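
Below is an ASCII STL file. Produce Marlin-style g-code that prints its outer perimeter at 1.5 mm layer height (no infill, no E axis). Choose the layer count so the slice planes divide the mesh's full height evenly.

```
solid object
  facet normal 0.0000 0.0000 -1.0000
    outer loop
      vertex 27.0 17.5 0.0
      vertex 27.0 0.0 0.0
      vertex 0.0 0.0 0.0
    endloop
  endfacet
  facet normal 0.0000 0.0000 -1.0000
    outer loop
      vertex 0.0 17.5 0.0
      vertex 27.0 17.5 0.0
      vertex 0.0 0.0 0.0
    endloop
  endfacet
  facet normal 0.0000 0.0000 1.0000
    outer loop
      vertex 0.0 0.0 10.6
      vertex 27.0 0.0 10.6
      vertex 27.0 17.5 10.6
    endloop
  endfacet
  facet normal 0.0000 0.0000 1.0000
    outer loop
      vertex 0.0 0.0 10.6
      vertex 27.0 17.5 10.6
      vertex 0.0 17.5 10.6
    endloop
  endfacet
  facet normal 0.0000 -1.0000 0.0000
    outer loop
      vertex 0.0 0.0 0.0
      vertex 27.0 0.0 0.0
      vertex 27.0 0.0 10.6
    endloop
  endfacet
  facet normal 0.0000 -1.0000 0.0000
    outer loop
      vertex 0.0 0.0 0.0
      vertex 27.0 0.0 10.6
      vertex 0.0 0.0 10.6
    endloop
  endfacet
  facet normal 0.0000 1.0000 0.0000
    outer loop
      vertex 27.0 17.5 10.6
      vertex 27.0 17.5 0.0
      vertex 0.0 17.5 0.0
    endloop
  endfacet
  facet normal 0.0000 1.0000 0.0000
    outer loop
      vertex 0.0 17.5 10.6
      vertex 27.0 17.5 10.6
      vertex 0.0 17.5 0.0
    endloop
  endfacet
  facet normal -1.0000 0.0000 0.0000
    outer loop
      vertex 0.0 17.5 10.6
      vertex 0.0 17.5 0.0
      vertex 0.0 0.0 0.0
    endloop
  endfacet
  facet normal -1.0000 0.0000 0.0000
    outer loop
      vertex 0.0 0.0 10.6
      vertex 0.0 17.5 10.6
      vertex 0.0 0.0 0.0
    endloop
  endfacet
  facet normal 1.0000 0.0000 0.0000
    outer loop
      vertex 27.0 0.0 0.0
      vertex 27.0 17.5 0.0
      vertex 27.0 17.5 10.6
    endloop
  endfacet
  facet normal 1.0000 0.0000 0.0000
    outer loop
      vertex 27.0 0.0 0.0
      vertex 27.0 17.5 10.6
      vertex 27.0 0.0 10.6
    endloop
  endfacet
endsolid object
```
; perimeter-only toolpath
G21 ; units = mm
G90 ; absolute positioning
G28 ; home
; layer 1
G0 Z1.5
G0 X0.0 Y0.0
G1 X27.0 Y0.0
G1 X27.0 Y17.5
G1 X0.0 Y17.5
G1 X0.0 Y0.0
; layer 2
G0 Z3.0
G0 X0.0 Y0.0
G1 X27.0 Y0.0
G1 X27.0 Y17.5
G1 X0.0 Y17.5
G1 X0.0 Y0.0
; layer 3
G0 Z4.5
G0 X0.0 Y0.0
G1 X27.0 Y0.0
G1 X27.0 Y17.5
G1 X0.0 Y17.5
G1 X0.0 Y0.0
; layer 4
G0 Z6.1
G0 X0.0 Y0.0
G1 X27.0 Y0.0
G1 X27.0 Y17.5
G1 X0.0 Y17.5
G1 X0.0 Y0.0
; layer 5
G0 Z7.6
G0 X0.0 Y0.0
G1 X27.0 Y0.0
G1 X27.0 Y17.5
G1 X0.0 Y17.5
G1 X0.0 Y0.0
; layer 6
G0 Z9.1
G0 X0.0 Y0.0
G1 X27.0 Y0.0
G1 X27.0 Y17.5
G1 X0.0 Y17.5
G1 X0.0 Y0.0
; layer 7
G0 Z10.6
G0 X0.0 Y0.0
G1 X27.0 Y0.0
G1 X27.0 Y17.5
G1 X0.0 Y17.5
G1 X0.0 Y0.0
M2 ; end

The solid is a rectangular box, roughly 27 × 17.5 mm footprint and 10.6 mm tall. Slicing at Δz = 1.5 mm — 7 equal slices spanning the solid's height, so layer i sits at z = i·h/7 — gives 7 non-empty perimeters. Each is a 4-segment closed polygon; G0 lifts to the layer z and rapids to the start vertex, then G1 traces the edges.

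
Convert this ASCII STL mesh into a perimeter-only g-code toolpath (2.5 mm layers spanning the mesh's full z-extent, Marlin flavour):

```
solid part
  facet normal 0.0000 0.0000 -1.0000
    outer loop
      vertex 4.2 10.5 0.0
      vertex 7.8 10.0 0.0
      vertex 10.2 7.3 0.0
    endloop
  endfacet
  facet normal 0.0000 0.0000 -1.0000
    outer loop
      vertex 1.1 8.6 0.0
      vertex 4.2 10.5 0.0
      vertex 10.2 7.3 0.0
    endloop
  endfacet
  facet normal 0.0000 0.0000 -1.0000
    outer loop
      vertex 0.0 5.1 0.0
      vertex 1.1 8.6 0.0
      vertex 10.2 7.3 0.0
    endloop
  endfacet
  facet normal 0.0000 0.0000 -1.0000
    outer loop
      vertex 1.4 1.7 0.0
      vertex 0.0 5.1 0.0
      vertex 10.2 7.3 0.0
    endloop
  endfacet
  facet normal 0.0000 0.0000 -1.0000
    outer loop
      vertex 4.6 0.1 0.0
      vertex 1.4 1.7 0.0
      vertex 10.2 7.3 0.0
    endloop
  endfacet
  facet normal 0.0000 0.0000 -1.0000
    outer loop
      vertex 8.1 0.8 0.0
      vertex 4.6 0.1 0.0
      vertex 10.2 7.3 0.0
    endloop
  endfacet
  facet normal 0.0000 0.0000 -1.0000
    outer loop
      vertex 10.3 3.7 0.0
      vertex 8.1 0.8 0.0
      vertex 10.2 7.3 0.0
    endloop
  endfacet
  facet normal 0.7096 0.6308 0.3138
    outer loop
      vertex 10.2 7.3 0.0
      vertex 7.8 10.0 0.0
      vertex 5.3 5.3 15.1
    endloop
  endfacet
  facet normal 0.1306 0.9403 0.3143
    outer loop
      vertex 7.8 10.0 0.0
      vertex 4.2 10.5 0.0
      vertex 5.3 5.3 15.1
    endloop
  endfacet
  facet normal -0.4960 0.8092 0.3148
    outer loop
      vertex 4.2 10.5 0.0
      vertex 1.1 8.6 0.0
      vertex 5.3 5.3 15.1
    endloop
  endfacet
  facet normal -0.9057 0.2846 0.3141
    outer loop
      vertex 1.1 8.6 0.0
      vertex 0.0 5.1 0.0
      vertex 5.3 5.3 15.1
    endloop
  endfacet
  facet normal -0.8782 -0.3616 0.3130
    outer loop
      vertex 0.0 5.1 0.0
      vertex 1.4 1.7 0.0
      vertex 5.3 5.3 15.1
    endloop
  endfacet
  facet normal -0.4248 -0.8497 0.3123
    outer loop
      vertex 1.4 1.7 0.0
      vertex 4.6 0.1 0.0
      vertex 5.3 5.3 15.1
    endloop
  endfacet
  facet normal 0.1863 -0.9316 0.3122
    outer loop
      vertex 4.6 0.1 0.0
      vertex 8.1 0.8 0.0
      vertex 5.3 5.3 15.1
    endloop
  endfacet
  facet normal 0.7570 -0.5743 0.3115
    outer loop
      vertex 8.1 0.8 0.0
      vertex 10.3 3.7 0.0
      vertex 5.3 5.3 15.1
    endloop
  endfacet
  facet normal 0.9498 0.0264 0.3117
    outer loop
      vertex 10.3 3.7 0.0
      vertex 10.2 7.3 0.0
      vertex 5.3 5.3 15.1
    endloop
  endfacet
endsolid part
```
; perimeter-only toolpath
G21 ; units = mm
G90 ; absolute positioning
G28 ; home
; layer 1
G0 Z2.5
G0 X9.4 Y7.0
G1 X7.4 Y9.2
G1 X4.4 Y9.6
G1 X1.8 Y8.1
G1 X0.9 Y5.1
G1 X2.0 Y2.3
G1 X4.7 Y1.0
G1 X7.6 Y1.5
G1 X9.5 Y4.0
G1 X9.4 Y7.0
; layer 2
G0 Z5.0
G0 X8.6 Y6.6
G1 X7.0 Y8.4
G1 X4.6 Y8.8
G1 X2.5 Y7.5
G1 X1.8 Y5.2
G1 X2.7 Y2.9
G1 X4.8 Y1.8
G1 X7.2 Y2.3
G1 X8.6 Y4.2
G1 X8.6 Y6.6
; layer 3
G0 Z7.5
G0 X7.8 Y6.3
G1 X6.5 Y7.7
G1 X4.8 Y7.9
G1 X3.2 Y6.9
G1 X2.6 Y5.2
G1 X3.3 Y3.5
G1 X4.9 Y2.7
G1 X6.7 Y3.0
G1 X7.8 Y4.5
G1 X7.8 Y6.3
; layer 4
G0 Z10.1
G0 X6.9 Y6.0
G1 X6.1 Y6.9
G1 X4.9 Y7.0
G1 X3.9 Y6.4
G1 X3.5 Y5.2
G1 X4.0 Y4.1
G1 X5.1 Y3.6
G1 X6.2 Y3.8
G1 X7.0 Y4.8
G1 X6.9 Y6.0
; layer 5
G0 Z12.6
G0 X6.1 Y5.6
G1 X5.7 Y6.1
G1 X5.1 Y6.2
G1 X4.6 Y5.8
G1 X4.4 Y5.3
G1 X4.6 Y4.7
G1 X5.2 Y4.4
G1 X5.8 Y4.5
G1 X6.1 Y5.0
G1 X6.1 Y5.6
M2 ; end

The solid is a regular 9-sided pyramid, base circumscribed radius ≈ 5.3 mm, apex at z ≈ 15.1 mm. Slicing at Δz = 2.5 mm — 6 equal slices spanning the solid's height, so layer i sits at z = i·h/6 — gives 5 non-empty perimeters. Each is a 9-segment closed polygon; G0 lifts to the layer z and rapids to the start vertex, then G1 traces the edges. The cross-section shrinks linearly with z (the slice at the apex is degenerate and omitted).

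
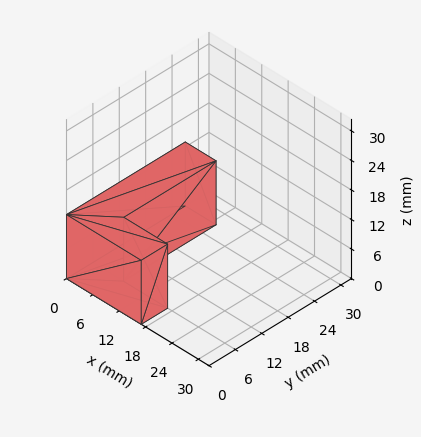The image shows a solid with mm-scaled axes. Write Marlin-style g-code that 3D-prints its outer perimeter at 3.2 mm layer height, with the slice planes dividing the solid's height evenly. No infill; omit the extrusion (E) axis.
Reading the render: the shape is an L-shaped prism: outer 17 × 27 mm, arm thicknesses ≈ 6 mm (horizontal) and 7 mm (vertical), extruded 13 mm in z (dimensions read to the nearest mm from the axis ticks). For the g-code, the solid's height is divided into equal slices at the stated Δz and each level perimeter traced with G1 moves after a G0 lift.

; perimeter-only toolpath
G21 ; units = mm
G90 ; absolute positioning
G28 ; home
; layer 1
G0 Z3.2
G0 X0.0 Y0.0
G1 X17.0 Y0.0
G1 X17.0 Y6.0
G1 X7.0 Y6.0
G1 X7.0 Y27.0
G1 X0.0 Y27.0
G1 X0.0 Y0.0
; layer 2
G0 Z6.5
G0 X0.0 Y0.0
G1 X17.0 Y0.0
G1 X17.0 Y6.0
G1 X7.0 Y6.0
G1 X7.0 Y27.0
G1 X0.0 Y27.0
G1 X0.0 Y0.0
; layer 3
G0 Z9.8
G0 X0.0 Y0.0
G1 X17.0 Y0.0
G1 X17.0 Y6.0
G1 X7.0 Y6.0
G1 X7.0 Y27.0
G1 X0.0 Y27.0
G1 X0.0 Y0.0
; layer 4
G0 Z13.0
G0 X0.0 Y0.0
G1 X17.0 Y0.0
G1 X17.0 Y6.0
G1 X7.0 Y6.0
G1 X7.0 Y27.0
G1 X0.0 Y27.0
G1 X0.0 Y0.0
M2 ; end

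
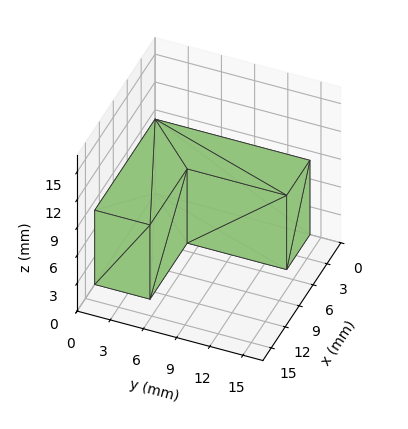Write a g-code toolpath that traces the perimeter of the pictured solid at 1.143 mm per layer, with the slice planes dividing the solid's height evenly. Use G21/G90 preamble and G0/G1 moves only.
Reading the render: the shape is an L-shaped prism: outer 13 × 14 mm, arm thicknesses ≈ 5 mm (horizontal) and 5 mm (vertical), extruded 8 mm in z (dimensions read to the nearest mm from the axis ticks). For the g-code, the solid's height is divided into equal slices at the stated Δz and each level perimeter traced with G1 moves after a G0 lift.

; perimeter-only toolpath
G21 ; units = mm
G90 ; absolute positioning
G28 ; home
; layer 1
G0 Z1.143
G0 X0.000 Y0.000
G1 X13.000 Y0.000
G1 X13.000 Y5.000
G1 X5.000 Y5.000
G1 X5.000 Y14.000
G1 X0.000 Y14.000
G1 X0.000 Y0.000
; layer 2
G0 Z2.286
G0 X0.000 Y0.000
G1 X13.000 Y0.000
G1 X13.000 Y5.000
G1 X5.000 Y5.000
G1 X5.000 Y14.000
G1 X0.000 Y14.000
G1 X0.000 Y0.000
; layer 3
G0 Z3.429
G0 X0.000 Y0.000
G1 X13.000 Y0.000
G1 X13.000 Y5.000
G1 X5.000 Y5.000
G1 X5.000 Y14.000
G1 X0.000 Y14.000
G1 X0.000 Y0.000
; layer 4
G0 Z4.571
G0 X0.000 Y0.000
G1 X13.000 Y0.000
G1 X13.000 Y5.000
G1 X5.000 Y5.000
G1 X5.000 Y14.000
G1 X0.000 Y14.000
G1 X0.000 Y0.000
; layer 5
G0 Z5.714
G0 X0.000 Y0.000
G1 X13.000 Y0.000
G1 X13.000 Y5.000
G1 X5.000 Y5.000
G1 X5.000 Y14.000
G1 X0.000 Y14.000
G1 X0.000 Y0.000
; layer 6
G0 Z6.857
G0 X0.000 Y0.000
G1 X13.000 Y0.000
G1 X13.000 Y5.000
G1 X5.000 Y5.000
G1 X5.000 Y14.000
G1 X0.000 Y14.000
G1 X0.000 Y0.000
; layer 7
G0 Z8.000
G0 X0.000 Y0.000
G1 X13.000 Y0.000
G1 X13.000 Y5.000
G1 X5.000 Y5.000
G1 X5.000 Y14.000
G1 X0.000 Y14.000
G1 X0.000 Y0.000
M2 ; end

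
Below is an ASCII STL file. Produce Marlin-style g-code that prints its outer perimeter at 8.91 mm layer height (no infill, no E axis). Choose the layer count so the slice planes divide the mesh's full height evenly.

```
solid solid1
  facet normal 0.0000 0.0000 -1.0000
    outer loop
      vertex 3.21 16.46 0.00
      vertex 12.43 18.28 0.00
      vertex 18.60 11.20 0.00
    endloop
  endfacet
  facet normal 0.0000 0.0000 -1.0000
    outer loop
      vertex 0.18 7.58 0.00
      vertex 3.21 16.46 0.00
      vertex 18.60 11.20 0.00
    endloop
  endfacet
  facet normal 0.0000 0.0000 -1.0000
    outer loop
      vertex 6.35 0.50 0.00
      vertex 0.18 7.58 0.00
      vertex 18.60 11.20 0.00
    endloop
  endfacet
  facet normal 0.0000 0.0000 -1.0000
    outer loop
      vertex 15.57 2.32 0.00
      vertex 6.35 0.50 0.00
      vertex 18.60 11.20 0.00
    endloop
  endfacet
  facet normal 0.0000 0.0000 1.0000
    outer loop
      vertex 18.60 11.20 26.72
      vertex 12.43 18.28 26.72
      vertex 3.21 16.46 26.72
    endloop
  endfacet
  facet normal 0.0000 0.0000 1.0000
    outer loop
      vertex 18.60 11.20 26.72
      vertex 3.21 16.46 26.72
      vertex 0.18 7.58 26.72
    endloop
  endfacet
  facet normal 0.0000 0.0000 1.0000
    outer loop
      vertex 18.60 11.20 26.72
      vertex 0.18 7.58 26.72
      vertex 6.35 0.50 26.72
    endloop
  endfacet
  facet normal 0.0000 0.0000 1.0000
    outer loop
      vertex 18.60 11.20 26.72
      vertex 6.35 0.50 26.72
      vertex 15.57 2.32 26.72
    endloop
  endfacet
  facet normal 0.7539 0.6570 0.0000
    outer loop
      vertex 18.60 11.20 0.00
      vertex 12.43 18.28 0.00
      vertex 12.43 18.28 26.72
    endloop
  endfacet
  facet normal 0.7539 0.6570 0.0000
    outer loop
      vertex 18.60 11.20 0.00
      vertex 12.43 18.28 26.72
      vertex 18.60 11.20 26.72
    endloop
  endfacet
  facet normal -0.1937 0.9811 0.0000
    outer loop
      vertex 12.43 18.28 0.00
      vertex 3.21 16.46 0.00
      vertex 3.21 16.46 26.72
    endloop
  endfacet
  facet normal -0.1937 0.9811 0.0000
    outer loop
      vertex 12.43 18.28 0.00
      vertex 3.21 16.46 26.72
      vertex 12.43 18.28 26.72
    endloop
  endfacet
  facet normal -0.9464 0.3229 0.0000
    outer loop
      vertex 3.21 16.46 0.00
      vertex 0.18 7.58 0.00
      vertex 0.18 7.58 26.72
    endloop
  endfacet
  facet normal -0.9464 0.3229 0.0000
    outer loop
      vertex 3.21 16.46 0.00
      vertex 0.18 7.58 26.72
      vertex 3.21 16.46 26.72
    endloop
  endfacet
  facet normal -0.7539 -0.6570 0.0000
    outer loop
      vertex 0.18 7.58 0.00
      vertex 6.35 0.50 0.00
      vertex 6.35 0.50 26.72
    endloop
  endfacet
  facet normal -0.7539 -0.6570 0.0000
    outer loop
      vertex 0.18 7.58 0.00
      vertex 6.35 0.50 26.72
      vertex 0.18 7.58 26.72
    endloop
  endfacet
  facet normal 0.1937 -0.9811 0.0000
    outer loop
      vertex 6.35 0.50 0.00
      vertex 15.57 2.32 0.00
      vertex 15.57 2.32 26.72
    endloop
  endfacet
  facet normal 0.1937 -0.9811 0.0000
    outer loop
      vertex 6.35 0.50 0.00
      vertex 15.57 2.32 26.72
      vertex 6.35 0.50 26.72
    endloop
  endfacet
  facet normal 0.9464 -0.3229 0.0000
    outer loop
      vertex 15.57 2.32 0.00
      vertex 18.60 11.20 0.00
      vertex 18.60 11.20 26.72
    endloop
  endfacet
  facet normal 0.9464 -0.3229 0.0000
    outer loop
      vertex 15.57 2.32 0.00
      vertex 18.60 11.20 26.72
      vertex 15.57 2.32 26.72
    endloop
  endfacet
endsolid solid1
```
; perimeter-only toolpath
G21 ; units = mm
G90 ; absolute positioning
G28 ; home
; layer 1
G0 Z8.91
G0 X18.60 Y11.20
G1 X12.43 Y18.28
G1 X3.21 Y16.46
G1 X0.18 Y7.58
G1 X6.35 Y0.50
G1 X15.57 Y2.32
G1 X18.60 Y11.20
; layer 2
G0 Z17.81
G0 X18.60 Y11.20
G1 X12.43 Y18.28
G1 X3.21 Y16.46
G1 X0.18 Y7.58
G1 X6.35 Y0.50
G1 X15.57 Y2.32
G1 X18.60 Y11.20
; layer 3
G0 Z26.72
G0 X18.60 Y11.20
G1 X12.43 Y18.28
G1 X3.21 Y16.46
G1 X0.18 Y7.58
G1 X6.35 Y0.50
G1 X15.57 Y2.32
G1 X18.60 Y11.20
M2 ; end

The solid is a regular 6-sided prism (a cylinder approximated with 6 flat sides), circumscribed radius ≈ 9.39 mm, height ≈ 26.7 mm. Slicing at Δz = 8.91 mm — 3 equal slices spanning the solid's height, so layer i sits at z = i·h/3 — gives 3 non-empty perimeters. Each is a 6-segment closed polygon; G0 lifts to the layer z and rapids to the start vertex, then G1 traces the edges.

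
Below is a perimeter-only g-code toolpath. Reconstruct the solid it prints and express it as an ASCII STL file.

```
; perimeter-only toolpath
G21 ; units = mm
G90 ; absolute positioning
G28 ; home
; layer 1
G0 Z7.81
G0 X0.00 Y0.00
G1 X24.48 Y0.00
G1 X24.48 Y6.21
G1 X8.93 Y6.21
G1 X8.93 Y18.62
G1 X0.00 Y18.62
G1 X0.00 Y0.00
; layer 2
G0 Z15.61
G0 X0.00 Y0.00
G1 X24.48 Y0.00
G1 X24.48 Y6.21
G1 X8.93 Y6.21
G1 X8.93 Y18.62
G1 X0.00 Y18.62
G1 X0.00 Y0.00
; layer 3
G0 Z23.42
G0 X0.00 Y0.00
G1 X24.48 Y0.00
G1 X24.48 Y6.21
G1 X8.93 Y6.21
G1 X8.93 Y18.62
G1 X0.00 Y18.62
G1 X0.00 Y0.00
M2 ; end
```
solid part
  facet normal 0.0000 0.0000 -1.0000
    outer loop
      vertex 24.48 6.21 0.00
      vertex 24.48 0.00 0.00
      vertex 0.00 0.00 0.00
    endloop
  endfacet
  facet normal 0.0000 0.0000 -1.0000
    outer loop
      vertex 8.93 6.21 0.00
      vertex 24.48 6.21 0.00
      vertex 0.00 0.00 0.00
    endloop
  endfacet
  facet normal 0.0000 0.0000 -1.0000
    outer loop
      vertex 8.93 18.62 0.00
      vertex 8.93 6.21 0.00
      vertex 0.00 0.00 0.00
    endloop
  endfacet
  facet normal 0.0000 0.0000 -1.0000
    outer loop
      vertex 0.00 18.62 0.00
      vertex 8.93 18.62 0.00
      vertex 0.00 0.00 0.00
    endloop
  endfacet
  facet normal 0.0000 0.0000 1.0000
    outer loop
      vertex 0.00 0.00 23.42
      vertex 24.48 0.00 23.42
      vertex 24.48 6.21 23.42
    endloop
  endfacet
  facet normal 0.0000 0.0000 1.0000
    outer loop
      vertex 0.00 0.00 23.42
      vertex 24.48 6.21 23.42
      vertex 8.93 6.21 23.42
    endloop
  endfacet
  facet normal 0.0000 0.0000 1.0000
    outer loop
      vertex 0.00 0.00 23.42
      vertex 8.93 6.21 23.42
      vertex 8.93 18.62 23.42
    endloop
  endfacet
  facet normal 0.0000 0.0000 1.0000
    outer loop
      vertex 0.00 0.00 23.42
      vertex 8.93 18.62 23.42
      vertex 0.00 18.62 23.42
    endloop
  endfacet
  facet normal 0.0000 -1.0000 0.0000
    outer loop
      vertex 0.00 0.00 0.00
      vertex 24.48 0.00 0.00
      vertex 24.48 0.00 23.42
    endloop
  endfacet
  facet normal 0.0000 -1.0000 0.0000
    outer loop
      vertex 0.00 0.00 0.00
      vertex 24.48 0.00 23.42
      vertex 0.00 0.00 23.42
    endloop
  endfacet
  facet normal 1.0000 0.0000 0.0000
    outer loop
      vertex 24.48 0.00 0.00
      vertex 24.48 6.21 0.00
      vertex 24.48 6.21 23.42
    endloop
  endfacet
  facet normal 1.0000 0.0000 0.0000
    outer loop
      vertex 24.48 0.00 0.00
      vertex 24.48 6.21 23.42
      vertex 24.48 0.00 23.42
    endloop
  endfacet
  facet normal 0.0000 1.0000 0.0000
    outer loop
      vertex 24.48 6.21 0.00
      vertex 8.93 6.21 0.00
      vertex 8.93 6.21 23.42
    endloop
  endfacet
  facet normal 0.0000 1.0000 0.0000
    outer loop
      vertex 24.48 6.21 0.00
      vertex 8.93 6.21 23.42
      vertex 24.48 6.21 23.42
    endloop
  endfacet
  facet normal 1.0000 0.0000 0.0000
    outer loop
      vertex 8.93 6.21 0.00
      vertex 8.93 18.62 0.00
      vertex 8.93 18.62 23.42
    endloop
  endfacet
  facet normal 1.0000 0.0000 0.0000
    outer loop
      vertex 8.93 6.21 0.00
      vertex 8.93 18.62 23.42
      vertex 8.93 6.21 23.42
    endloop
  endfacet
  facet normal 0.0000 1.0000 0.0000
    outer loop
      vertex 8.93 18.62 0.00
      vertex 0.00 18.62 0.00
      vertex 0.00 18.62 23.42
    endloop
  endfacet
  facet normal 0.0000 1.0000 0.0000
    outer loop
      vertex 8.93 18.62 0.00
      vertex 0.00 18.62 23.42
      vertex 8.93 18.62 23.42
    endloop
  endfacet
  facet normal -1.0000 0.0000 0.0000
    outer loop
      vertex 0.00 18.62 0.00
      vertex 0.00 0.00 0.00
      vertex 0.00 0.00 23.42
    endloop
  endfacet
  facet normal -1.0000 0.0000 0.0000
    outer loop
      vertex 0.00 18.62 0.00
      vertex 0.00 0.00 23.42
      vertex 0.00 18.62 23.42
    endloop
  endfacet
endsolid part

The G0 Z moves step by Δz≈7.81 mm. Every layer's G1 loop is the same polygon, so the solid is a straight extrusion of it from z=0 to z≈23.4. Closing with flat bottom and top caps and triangulating gives 20 facets — an L-shaped prism: outer 24.5 × 18.6 mm, arm thicknesses ≈ 6.21 mm (horizontal) and 8.93 mm (vertical), extruded 23.4 mm in z.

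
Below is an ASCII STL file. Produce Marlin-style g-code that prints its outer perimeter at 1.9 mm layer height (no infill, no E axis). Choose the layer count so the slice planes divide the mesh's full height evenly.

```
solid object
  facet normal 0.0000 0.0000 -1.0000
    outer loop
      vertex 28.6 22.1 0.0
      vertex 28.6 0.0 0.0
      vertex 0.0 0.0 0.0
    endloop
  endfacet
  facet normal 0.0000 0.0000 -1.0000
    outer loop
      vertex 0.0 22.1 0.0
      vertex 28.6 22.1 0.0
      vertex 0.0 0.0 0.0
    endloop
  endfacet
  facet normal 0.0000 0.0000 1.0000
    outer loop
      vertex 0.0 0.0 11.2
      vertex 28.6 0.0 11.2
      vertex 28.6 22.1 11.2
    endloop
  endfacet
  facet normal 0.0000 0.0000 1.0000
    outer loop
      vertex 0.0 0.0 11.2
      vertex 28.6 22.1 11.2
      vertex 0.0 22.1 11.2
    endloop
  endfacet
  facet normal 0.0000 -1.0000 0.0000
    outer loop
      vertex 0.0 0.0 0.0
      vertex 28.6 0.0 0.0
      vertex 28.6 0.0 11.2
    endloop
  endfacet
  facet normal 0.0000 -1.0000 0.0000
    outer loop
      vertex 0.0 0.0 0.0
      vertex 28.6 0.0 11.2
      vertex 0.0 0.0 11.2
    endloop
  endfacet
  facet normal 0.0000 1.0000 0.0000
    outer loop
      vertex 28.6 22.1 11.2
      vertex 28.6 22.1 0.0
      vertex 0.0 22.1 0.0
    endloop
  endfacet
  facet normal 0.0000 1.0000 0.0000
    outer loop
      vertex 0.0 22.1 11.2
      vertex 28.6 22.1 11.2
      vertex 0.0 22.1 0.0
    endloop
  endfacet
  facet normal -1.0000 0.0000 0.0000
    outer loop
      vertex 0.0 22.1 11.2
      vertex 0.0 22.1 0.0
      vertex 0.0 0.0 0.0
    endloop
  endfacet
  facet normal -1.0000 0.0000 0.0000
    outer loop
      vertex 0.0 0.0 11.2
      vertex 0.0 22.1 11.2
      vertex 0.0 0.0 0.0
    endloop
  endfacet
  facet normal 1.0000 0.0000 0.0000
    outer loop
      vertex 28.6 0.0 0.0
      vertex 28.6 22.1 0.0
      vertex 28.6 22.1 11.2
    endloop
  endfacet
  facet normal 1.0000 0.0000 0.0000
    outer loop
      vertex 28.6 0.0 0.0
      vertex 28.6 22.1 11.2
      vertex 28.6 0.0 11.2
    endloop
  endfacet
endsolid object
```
; perimeter-only toolpath
G21 ; units = mm
G90 ; absolute positioning
G28 ; home
; layer 1
G0 Z1.9
G0 X0.0 Y0.0
G1 X28.6 Y0.0
G1 X28.6 Y22.1
G1 X0.0 Y22.1
G1 X0.0 Y0.0
; layer 2
G0 Z3.7
G0 X0.0 Y0.0
G1 X28.6 Y0.0
G1 X28.6 Y22.1
G1 X0.0 Y22.1
G1 X0.0 Y0.0
; layer 3
G0 Z5.6
G0 X0.0 Y0.0
G1 X28.6 Y0.0
G1 X28.6 Y22.1
G1 X0.0 Y22.1
G1 X0.0 Y0.0
; layer 4
G0 Z7.5
G0 X0.0 Y0.0
G1 X28.6 Y0.0
G1 X28.6 Y22.1
G1 X0.0 Y22.1
G1 X0.0 Y0.0
; layer 5
G0 Z9.3
G0 X0.0 Y0.0
G1 X28.6 Y0.0
G1 X28.6 Y22.1
G1 X0.0 Y22.1
G1 X0.0 Y0.0
; layer 6
G0 Z11.2
G0 X0.0 Y0.0
G1 X28.6 Y0.0
G1 X28.6 Y22.1
G1 X0.0 Y22.1
G1 X0.0 Y0.0
M2 ; end

The solid is a rectangular box, roughly 28.6 × 22.1 mm footprint and 11.2 mm tall. Slicing at Δz = 1.9 mm — 6 equal slices spanning the solid's height, so layer i sits at z = i·h/6 — gives 6 non-empty perimeters. Each is a 4-segment closed polygon; G0 lifts to the layer z and rapids to the start vertex, then G1 traces the edges.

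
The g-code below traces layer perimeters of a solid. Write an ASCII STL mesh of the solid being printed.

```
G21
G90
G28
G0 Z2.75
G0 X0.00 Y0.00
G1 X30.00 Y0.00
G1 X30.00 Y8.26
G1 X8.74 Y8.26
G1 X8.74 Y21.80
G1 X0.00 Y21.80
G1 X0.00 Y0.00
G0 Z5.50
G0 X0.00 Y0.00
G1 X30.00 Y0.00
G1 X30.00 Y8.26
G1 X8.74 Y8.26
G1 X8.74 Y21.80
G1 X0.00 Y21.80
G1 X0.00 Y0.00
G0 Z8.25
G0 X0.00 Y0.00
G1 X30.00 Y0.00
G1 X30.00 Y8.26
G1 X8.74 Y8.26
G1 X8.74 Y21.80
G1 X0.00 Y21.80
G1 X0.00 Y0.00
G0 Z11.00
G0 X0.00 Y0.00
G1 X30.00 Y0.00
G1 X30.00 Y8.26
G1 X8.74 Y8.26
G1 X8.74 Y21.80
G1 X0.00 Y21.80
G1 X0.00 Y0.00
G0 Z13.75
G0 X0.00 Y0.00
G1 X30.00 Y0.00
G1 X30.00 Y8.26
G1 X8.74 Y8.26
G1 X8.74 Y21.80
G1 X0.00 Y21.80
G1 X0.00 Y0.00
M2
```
solid part
  facet normal 0.0000 0.0000 -1.0000
    outer loop
      vertex 30.00 8.26 0.00
      vertex 30.00 0.00 0.00
      vertex 0.00 0.00 0.00
    endloop
  endfacet
  facet normal 0.0000 0.0000 -1.0000
    outer loop
      vertex 8.74 8.26 0.00
      vertex 30.00 8.26 0.00
      vertex 0.00 0.00 0.00
    endloop
  endfacet
  facet normal 0.0000 0.0000 -1.0000
    outer loop
      vertex 8.74 21.80 0.00
      vertex 8.74 8.26 0.00
      vertex 0.00 0.00 0.00
    endloop
  endfacet
  facet normal 0.0000 0.0000 -1.0000
    outer loop
      vertex 0.00 21.80 0.00
      vertex 8.74 21.80 0.00
      vertex 0.00 0.00 0.00
    endloop
  endfacet
  facet normal 0.0000 0.0000 1.0000
    outer loop
      vertex 0.00 0.00 13.75
      vertex 30.00 0.00 13.75
      vertex 30.00 8.26 13.75
    endloop
  endfacet
  facet normal 0.0000 0.0000 1.0000
    outer loop
      vertex 0.00 0.00 13.75
      vertex 30.00 8.26 13.75
      vertex 8.74 8.26 13.75
    endloop
  endfacet
  facet normal 0.0000 0.0000 1.0000
    outer loop
      vertex 0.00 0.00 13.75
      vertex 8.74 8.26 13.75
      vertex 8.74 21.80 13.75
    endloop
  endfacet
  facet normal 0.0000 0.0000 1.0000
    outer loop
      vertex 0.00 0.00 13.75
      vertex 8.74 21.80 13.75
      vertex 0.00 21.80 13.75
    endloop
  endfacet
  facet normal 0.0000 -1.0000 0.0000
    outer loop
      vertex 0.00 0.00 0.00
      vertex 30.00 0.00 0.00
      vertex 30.00 0.00 13.75
    endloop
  endfacet
  facet normal 0.0000 -1.0000 0.0000
    outer loop
      vertex 0.00 0.00 0.00
      vertex 30.00 0.00 13.75
      vertex 0.00 0.00 13.75
    endloop
  endfacet
  facet normal 1.0000 0.0000 0.0000
    outer loop
      vertex 30.00 0.00 0.00
      vertex 30.00 8.26 0.00
      vertex 30.00 8.26 13.75
    endloop
  endfacet
  facet normal 1.0000 0.0000 0.0000
    outer loop
      vertex 30.00 0.00 0.00
      vertex 30.00 8.26 13.75
      vertex 30.00 0.00 13.75
    endloop
  endfacet
  facet normal 0.0000 1.0000 0.0000
    outer loop
      vertex 30.00 8.26 0.00
      vertex 8.74 8.26 0.00
      vertex 8.74 8.26 13.75
    endloop
  endfacet
  facet normal 0.0000 1.0000 0.0000
    outer loop
      vertex 30.00 8.26 0.00
      vertex 8.74 8.26 13.75
      vertex 30.00 8.26 13.75
    endloop
  endfacet
  facet normal 1.0000 0.0000 0.0000
    outer loop
      vertex 8.74 8.26 0.00
      vertex 8.74 21.80 0.00
      vertex 8.74 21.80 13.75
    endloop
  endfacet
  facet normal 1.0000 0.0000 0.0000
    outer loop
      vertex 8.74 8.26 0.00
      vertex 8.74 21.80 13.75
      vertex 8.74 8.26 13.75
    endloop
  endfacet
  facet normal 0.0000 1.0000 0.0000
    outer loop
      vertex 8.74 21.80 0.00
      vertex 0.00 21.80 0.00
      vertex 0.00 21.80 13.75
    endloop
  endfacet
  facet normal 0.0000 1.0000 0.0000
    outer loop
      vertex 8.74 21.80 0.00
      vertex 0.00 21.80 13.75
      vertex 8.74 21.80 13.75
    endloop
  endfacet
  facet normal -1.0000 0.0000 0.0000
    outer loop
      vertex 0.00 21.80 0.00
      vertex 0.00 0.00 0.00
      vertex 0.00 0.00 13.75
    endloop
  endfacet
  facet normal -1.0000 0.0000 0.0000
    outer loop
      vertex 0.00 21.80 0.00
      vertex 0.00 0.00 13.75
      vertex 0.00 21.80 13.75
    endloop
  endfacet
endsolid part

The G0 Z moves step by Δz≈2.75 mm. Every layer's G1 loop is the same polygon, so the solid is a straight extrusion of it from z=0 to z≈13.8. Closing with flat bottom and top caps and triangulating gives 20 facets — an L-shaped prism: outer 30 × 21.8 mm, arm thicknesses ≈ 8.26 mm (horizontal) and 8.74 mm (vertical), extruded 13.8 mm in z.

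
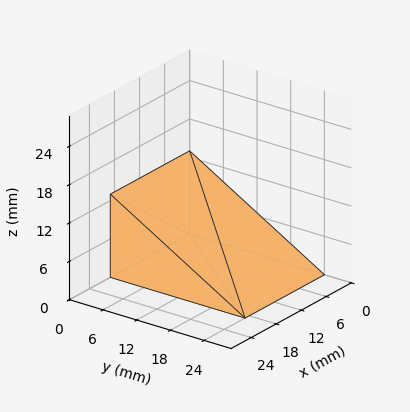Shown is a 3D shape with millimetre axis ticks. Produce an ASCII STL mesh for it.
Reading the render: the shape is a wedge (ramp): 19 × 24 mm base, rising to 13 mm along the y=0 edge and sloping linearly to z=0 at y=24 (dimensions read to the nearest mm from the axis ticks). For the STL, each face is triangulated and given an outward normal.

solid part
  facet normal 0.0000 0.0000 -1.0000
    outer loop
      vertex 19.00 24.00 0.00
      vertex 19.00 0.00 0.00
      vertex 0.00 0.00 0.00
    endloop
  endfacet
  facet normal 0.0000 0.0000 -1.0000
    outer loop
      vertex 0.00 24.00 0.00
      vertex 19.00 24.00 0.00
      vertex 0.00 0.00 0.00
    endloop
  endfacet
  facet normal 0.0000 -1.0000 0.0000
    outer loop
      vertex 0.00 0.00 0.00
      vertex 19.00 0.00 0.00
      vertex 19.00 0.00 13.00
    endloop
  endfacet
  facet normal 0.0000 -1.0000 0.0000
    outer loop
      vertex 0.00 0.00 0.00
      vertex 19.00 0.00 13.00
      vertex 0.00 0.00 13.00
    endloop
  endfacet
  facet normal 0.0000 0.4763 0.8793
    outer loop
      vertex 0.00 0.00 13.00
      vertex 19.00 0.00 13.00
      vertex 19.00 24.00 0.00
    endloop
  endfacet
  facet normal 0.0000 0.4763 0.8793
    outer loop
      vertex 0.00 0.00 13.00
      vertex 19.00 24.00 0.00
      vertex 0.00 24.00 0.00
    endloop
  endfacet
  facet normal -1.0000 0.0000 0.0000
    outer loop
      vertex 0.00 0.00 13.00
      vertex 0.00 24.00 0.00
      vertex 0.00 0.00 0.00
    endloop
  endfacet
  facet normal 1.0000 0.0000 0.0000
    outer loop
      vertex 19.00 0.00 0.00
      vertex 19.00 24.00 0.00
      vertex 19.00 0.00 13.00
    endloop
  endfacet
endsolid part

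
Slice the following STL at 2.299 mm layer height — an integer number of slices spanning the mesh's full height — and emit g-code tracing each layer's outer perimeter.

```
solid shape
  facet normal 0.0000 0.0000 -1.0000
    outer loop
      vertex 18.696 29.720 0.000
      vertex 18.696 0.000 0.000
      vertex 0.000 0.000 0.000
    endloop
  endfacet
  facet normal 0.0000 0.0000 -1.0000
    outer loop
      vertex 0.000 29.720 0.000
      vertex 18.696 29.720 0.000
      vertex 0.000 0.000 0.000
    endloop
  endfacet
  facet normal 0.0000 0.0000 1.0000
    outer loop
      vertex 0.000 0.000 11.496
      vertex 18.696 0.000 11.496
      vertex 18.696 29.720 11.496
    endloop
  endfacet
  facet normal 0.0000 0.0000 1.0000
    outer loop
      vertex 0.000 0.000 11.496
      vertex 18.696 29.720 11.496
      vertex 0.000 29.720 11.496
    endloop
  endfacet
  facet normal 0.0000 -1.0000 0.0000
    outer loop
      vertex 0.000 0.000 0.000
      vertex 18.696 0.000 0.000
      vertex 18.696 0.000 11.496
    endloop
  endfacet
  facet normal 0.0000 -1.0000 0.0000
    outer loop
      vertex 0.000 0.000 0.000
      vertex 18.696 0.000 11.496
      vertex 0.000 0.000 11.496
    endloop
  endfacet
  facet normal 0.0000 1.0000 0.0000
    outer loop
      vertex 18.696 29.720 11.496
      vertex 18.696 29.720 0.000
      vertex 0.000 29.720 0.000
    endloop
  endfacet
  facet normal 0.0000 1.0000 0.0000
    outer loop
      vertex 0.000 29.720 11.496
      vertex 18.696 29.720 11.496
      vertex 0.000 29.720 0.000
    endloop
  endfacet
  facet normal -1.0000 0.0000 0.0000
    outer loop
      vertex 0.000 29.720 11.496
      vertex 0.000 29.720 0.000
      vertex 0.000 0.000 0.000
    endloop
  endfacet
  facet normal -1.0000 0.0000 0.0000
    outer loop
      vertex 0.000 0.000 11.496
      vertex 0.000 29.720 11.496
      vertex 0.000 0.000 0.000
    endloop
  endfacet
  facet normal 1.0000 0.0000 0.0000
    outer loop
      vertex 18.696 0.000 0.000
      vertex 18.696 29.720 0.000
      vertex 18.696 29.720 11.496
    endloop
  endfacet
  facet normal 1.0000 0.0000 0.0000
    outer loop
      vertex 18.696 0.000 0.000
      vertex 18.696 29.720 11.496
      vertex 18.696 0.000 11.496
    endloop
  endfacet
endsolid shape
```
; perimeter-only toolpath
G21 ; units = mm
G90 ; absolute positioning
G28 ; home
; layer 1
G0 Z2.299
G0 X0.000 Y0.000
G1 X18.696 Y0.000
G1 X18.696 Y29.720
G1 X0.000 Y29.720
G1 X0.000 Y0.000
; layer 2
G0 Z4.598
G0 X0.000 Y0.000
G1 X18.696 Y0.000
G1 X18.696 Y29.720
G1 X0.000 Y29.720
G1 X0.000 Y0.000
; layer 3
G0 Z6.898
G0 X0.000 Y0.000
G1 X18.696 Y0.000
G1 X18.696 Y29.720
G1 X0.000 Y29.720
G1 X0.000 Y0.000
; layer 4
G0 Z9.197
G0 X0.000 Y0.000
G1 X18.696 Y0.000
G1 X18.696 Y29.720
G1 X0.000 Y29.720
G1 X0.000 Y0.000
; layer 5
G0 Z11.496
G0 X0.000 Y0.000
G1 X18.696 Y0.000
G1 X18.696 Y29.720
G1 X0.000 Y29.720
G1 X0.000 Y0.000
M2 ; end

The solid is a rectangular box, roughly 18.7 × 29.7 mm footprint and 11.5 mm tall. Slicing at Δz = 2.299 mm — 5 equal slices spanning the solid's height, so layer i sits at z = i·h/5 — gives 5 non-empty perimeters. Each is a 4-segment closed polygon; G0 lifts to the layer z and rapids to the start vertex, then G1 traces the edges.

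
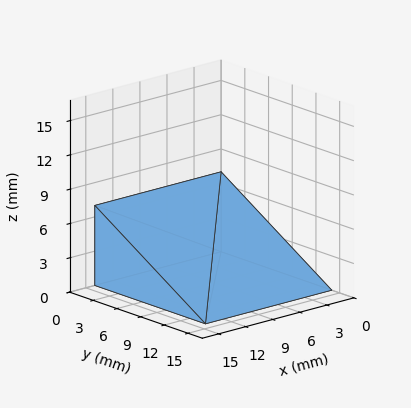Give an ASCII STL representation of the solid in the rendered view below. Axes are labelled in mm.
Reading the render: the shape is a wedge (ramp): 14 × 14 mm base, rising to 7 mm along the y=0 edge and sloping linearly to z=0 at y=14 (dimensions read to the nearest mm from the axis ticks). For the STL, each face is triangulated and given an outward normal.

solid part
  facet normal 0.0000 0.0000 -1.0000
    outer loop
      vertex 14.0 14.0 0.0
      vertex 14.0 0.0 0.0
      vertex 0.0 0.0 0.0
    endloop
  endfacet
  facet normal 0.0000 0.0000 -1.0000
    outer loop
      vertex 0.0 14.0 0.0
      vertex 14.0 14.0 0.0
      vertex 0.0 0.0 0.0
    endloop
  endfacet
  facet normal 0.0000 -1.0000 0.0000
    outer loop
      vertex 0.0 0.0 0.0
      vertex 14.0 0.0 0.0
      vertex 14.0 0.0 7.0
    endloop
  endfacet
  facet normal 0.0000 -1.0000 0.0000
    outer loop
      vertex 0.0 0.0 0.0
      vertex 14.0 0.0 7.0
      vertex 0.0 0.0 7.0
    endloop
  endfacet
  facet normal 0.0000 0.4472 0.8944
    outer loop
      vertex 0.0 0.0 7.0
      vertex 14.0 0.0 7.0
      vertex 14.0 14.0 0.0
    endloop
  endfacet
  facet normal 0.0000 0.4472 0.8944
    outer loop
      vertex 0.0 0.0 7.0
      vertex 14.0 14.0 0.0
      vertex 0.0 14.0 0.0
    endloop
  endfacet
  facet normal -1.0000 0.0000 0.0000
    outer loop
      vertex 0.0 0.0 7.0
      vertex 0.0 14.0 0.0
      vertex 0.0 0.0 0.0
    endloop
  endfacet
  facet normal 1.0000 0.0000 0.0000
    outer loop
      vertex 14.0 0.0 0.0
      vertex 14.0 14.0 0.0
      vertex 14.0 0.0 7.0
    endloop
  endfacet
endsolid part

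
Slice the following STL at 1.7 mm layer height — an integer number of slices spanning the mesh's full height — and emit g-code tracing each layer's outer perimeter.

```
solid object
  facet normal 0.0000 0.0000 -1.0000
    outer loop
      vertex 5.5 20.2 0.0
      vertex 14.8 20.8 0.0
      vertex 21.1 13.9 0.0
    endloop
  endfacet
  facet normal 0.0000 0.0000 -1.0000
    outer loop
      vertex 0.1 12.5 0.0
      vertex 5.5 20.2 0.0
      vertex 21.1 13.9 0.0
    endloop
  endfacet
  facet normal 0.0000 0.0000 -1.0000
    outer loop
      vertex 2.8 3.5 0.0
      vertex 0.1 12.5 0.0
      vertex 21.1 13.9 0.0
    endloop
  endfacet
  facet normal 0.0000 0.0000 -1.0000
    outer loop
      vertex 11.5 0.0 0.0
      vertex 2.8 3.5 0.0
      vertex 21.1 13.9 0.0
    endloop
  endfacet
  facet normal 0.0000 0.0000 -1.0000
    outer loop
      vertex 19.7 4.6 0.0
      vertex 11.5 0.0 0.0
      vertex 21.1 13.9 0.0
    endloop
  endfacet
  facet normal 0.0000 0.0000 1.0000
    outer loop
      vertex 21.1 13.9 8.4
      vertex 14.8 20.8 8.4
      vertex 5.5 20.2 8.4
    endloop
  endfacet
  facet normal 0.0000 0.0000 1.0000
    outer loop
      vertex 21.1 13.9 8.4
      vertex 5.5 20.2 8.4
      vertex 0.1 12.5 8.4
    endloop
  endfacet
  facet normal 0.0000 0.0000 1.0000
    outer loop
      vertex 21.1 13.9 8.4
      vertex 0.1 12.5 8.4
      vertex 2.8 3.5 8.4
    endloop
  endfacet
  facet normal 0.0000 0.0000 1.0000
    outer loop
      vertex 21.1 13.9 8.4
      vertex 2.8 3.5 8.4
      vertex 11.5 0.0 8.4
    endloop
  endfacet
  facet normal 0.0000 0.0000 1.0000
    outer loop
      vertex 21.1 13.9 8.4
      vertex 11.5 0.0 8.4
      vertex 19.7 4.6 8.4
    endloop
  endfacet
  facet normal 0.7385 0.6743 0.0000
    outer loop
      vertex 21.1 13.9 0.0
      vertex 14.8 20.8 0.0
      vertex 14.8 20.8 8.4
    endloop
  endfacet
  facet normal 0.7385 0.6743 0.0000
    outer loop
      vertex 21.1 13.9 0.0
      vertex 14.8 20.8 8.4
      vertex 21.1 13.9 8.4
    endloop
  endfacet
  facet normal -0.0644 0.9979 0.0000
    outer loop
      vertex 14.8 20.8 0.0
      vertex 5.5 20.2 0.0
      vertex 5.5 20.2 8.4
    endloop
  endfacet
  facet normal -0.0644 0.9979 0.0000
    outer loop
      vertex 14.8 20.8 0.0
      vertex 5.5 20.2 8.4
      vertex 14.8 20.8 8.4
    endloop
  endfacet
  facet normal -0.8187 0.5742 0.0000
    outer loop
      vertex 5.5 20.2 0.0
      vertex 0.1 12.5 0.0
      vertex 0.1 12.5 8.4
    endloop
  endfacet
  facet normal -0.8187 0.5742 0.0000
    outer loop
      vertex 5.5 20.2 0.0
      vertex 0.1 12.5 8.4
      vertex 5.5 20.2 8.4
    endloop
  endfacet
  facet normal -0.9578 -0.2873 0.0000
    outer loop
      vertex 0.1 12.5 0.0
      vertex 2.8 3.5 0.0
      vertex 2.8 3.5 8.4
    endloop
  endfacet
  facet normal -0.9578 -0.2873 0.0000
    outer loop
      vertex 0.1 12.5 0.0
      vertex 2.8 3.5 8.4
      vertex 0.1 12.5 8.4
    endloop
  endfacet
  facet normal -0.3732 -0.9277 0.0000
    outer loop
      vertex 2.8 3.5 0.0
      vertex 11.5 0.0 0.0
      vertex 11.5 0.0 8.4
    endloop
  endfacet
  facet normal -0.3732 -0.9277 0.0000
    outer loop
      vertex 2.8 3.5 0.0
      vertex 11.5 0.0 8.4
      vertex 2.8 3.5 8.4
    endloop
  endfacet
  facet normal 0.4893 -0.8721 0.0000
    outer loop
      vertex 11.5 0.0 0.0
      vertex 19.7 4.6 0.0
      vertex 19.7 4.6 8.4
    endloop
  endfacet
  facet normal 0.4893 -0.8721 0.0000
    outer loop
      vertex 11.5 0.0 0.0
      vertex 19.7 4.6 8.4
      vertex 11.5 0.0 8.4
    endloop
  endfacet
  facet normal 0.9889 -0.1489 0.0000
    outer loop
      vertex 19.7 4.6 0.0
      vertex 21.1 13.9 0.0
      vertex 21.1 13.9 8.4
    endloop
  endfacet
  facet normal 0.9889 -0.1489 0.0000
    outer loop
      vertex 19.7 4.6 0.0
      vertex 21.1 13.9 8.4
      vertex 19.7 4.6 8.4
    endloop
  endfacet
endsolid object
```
; perimeter-only toolpath
G21 ; units = mm
G90 ; absolute positioning
G28 ; home
; layer 1
G0 Z1.7
G0 X21.1 Y13.9
G1 X14.8 Y20.8
G1 X5.5 Y20.2
G1 X0.1 Y12.5
G1 X2.8 Y3.5
G1 X11.5 Y0.0
G1 X19.7 Y4.6
G1 X21.1 Y13.9
; layer 2
G0 Z3.4
G0 X21.1 Y13.9
G1 X14.8 Y20.8
G1 X5.5 Y20.2
G1 X0.1 Y12.5
G1 X2.8 Y3.5
G1 X11.5 Y0.0
G1 X19.7 Y4.6
G1 X21.1 Y13.9
; layer 3
G0 Z5.0
G0 X21.1 Y13.9
G1 X14.8 Y20.8
G1 X5.5 Y20.2
G1 X0.1 Y12.5
G1 X2.8 Y3.5
G1 X11.5 Y0.0
G1 X19.7 Y4.6
G1 X21.1 Y13.9
; layer 4
G0 Z6.7
G0 X21.1 Y13.9
G1 X14.8 Y20.8
G1 X5.5 Y20.2
G1 X0.1 Y12.5
G1 X2.8 Y3.5
G1 X11.5 Y0.0
G1 X19.7 Y4.6
G1 X21.1 Y13.9
; layer 5
G0 Z8.4
G0 X21.1 Y13.9
G1 X14.8 Y20.8
G1 X5.5 Y20.2
G1 X0.1 Y12.5
G1 X2.8 Y3.5
G1 X11.5 Y0.0
G1 X19.7 Y4.6
G1 X21.1 Y13.9
M2 ; end

The solid is a regular 7-sided prism (a cylinder approximated with 7 flat sides), circumscribed radius ≈ 10.8 mm, height ≈ 8.4 mm. Slicing at Δz = 1.7 mm — 5 equal slices spanning the solid's height, so layer i sits at z = i·h/5 — gives 5 non-empty perimeters. Each is a 7-segment closed polygon; G0 lifts to the layer z and rapids to the start vertex, then G1 traces the edges.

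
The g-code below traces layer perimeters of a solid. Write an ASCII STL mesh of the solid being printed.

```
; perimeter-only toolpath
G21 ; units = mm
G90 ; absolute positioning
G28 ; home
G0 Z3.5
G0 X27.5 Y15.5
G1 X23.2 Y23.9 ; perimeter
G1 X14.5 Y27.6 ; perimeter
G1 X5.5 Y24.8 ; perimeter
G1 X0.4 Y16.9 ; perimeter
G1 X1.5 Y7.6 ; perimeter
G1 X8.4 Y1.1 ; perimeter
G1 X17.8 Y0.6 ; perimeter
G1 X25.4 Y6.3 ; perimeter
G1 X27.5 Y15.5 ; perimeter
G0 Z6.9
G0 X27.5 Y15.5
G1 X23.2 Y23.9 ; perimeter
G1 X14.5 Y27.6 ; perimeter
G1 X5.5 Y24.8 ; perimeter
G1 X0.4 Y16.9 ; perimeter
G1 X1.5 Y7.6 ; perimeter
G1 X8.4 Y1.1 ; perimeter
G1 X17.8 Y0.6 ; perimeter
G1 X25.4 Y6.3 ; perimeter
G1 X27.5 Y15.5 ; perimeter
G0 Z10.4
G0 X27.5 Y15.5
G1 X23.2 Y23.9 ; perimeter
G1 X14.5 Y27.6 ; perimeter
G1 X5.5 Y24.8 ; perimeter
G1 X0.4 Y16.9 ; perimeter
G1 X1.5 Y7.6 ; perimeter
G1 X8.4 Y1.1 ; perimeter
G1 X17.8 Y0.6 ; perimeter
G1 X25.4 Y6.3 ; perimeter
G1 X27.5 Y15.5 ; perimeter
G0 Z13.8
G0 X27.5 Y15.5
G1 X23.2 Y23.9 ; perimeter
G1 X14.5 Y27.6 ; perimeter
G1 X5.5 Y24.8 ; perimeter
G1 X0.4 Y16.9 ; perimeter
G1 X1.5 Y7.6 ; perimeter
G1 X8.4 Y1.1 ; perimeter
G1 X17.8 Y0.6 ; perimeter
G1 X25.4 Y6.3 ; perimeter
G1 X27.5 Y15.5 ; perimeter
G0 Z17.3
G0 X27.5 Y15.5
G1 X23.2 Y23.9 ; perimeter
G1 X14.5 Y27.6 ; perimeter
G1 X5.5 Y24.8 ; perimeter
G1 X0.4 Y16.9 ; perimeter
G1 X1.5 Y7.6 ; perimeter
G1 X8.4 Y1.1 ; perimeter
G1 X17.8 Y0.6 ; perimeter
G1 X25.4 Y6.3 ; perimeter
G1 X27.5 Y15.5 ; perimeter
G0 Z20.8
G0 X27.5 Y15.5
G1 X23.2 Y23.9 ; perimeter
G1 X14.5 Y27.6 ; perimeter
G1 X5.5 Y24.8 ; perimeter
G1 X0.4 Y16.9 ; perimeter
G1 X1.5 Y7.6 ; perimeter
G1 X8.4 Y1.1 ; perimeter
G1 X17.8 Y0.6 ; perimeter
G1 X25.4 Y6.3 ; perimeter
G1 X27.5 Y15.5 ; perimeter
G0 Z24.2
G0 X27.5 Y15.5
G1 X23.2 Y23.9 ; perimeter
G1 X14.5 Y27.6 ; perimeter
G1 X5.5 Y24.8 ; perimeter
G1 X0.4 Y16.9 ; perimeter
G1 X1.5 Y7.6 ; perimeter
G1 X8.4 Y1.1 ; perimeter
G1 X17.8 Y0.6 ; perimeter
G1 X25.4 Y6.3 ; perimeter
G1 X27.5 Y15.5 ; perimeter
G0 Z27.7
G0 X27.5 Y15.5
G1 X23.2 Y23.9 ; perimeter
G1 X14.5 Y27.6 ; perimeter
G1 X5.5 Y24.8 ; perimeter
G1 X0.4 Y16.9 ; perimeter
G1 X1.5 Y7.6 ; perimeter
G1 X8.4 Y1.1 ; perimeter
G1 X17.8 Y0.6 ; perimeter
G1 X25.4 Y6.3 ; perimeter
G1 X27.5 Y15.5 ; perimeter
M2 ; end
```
solid part
  facet normal 0.0000 0.0000 -1.0000
    outer loop
      vertex 14.5 27.6 0.0
      vertex 23.2 23.9 0.0
      vertex 27.5 15.5 0.0
    endloop
  endfacet
  facet normal 0.0000 0.0000 -1.0000
    outer loop
      vertex 5.5 24.8 0.0
      vertex 14.5 27.6 0.0
      vertex 27.5 15.5 0.0
    endloop
  endfacet
  facet normal 0.0000 0.0000 -1.0000
    outer loop
      vertex 0.4 16.9 0.0
      vertex 5.5 24.8 0.0
      vertex 27.5 15.5 0.0
    endloop
  endfacet
  facet normal 0.0000 0.0000 -1.0000
    outer loop
      vertex 1.5 7.6 0.0
      vertex 0.4 16.9 0.0
      vertex 27.5 15.5 0.0
    endloop
  endfacet
  facet normal 0.0000 0.0000 -1.0000
    outer loop
      vertex 8.4 1.1 0.0
      vertex 1.5 7.6 0.0
      vertex 27.5 15.5 0.0
    endloop
  endfacet
  facet normal 0.0000 0.0000 -1.0000
    outer loop
      vertex 17.8 0.6 0.0
      vertex 8.4 1.1 0.0
      vertex 27.5 15.5 0.0
    endloop
  endfacet
  facet normal 0.0000 0.0000 -1.0000
    outer loop
      vertex 25.4 6.3 0.0
      vertex 17.8 0.6 0.0
      vertex 27.5 15.5 0.0
    endloop
  endfacet
  facet normal 0.0000 0.0000 1.0000
    outer loop
      vertex 27.5 15.5 27.7
      vertex 23.2 23.9 27.7
      vertex 14.5 27.6 27.7
    endloop
  endfacet
  facet normal 0.0000 0.0000 1.0000
    outer loop
      vertex 27.5 15.5 27.7
      vertex 14.5 27.6 27.7
      vertex 5.5 24.8 27.7
    endloop
  endfacet
  facet normal 0.0000 0.0000 1.0000
    outer loop
      vertex 27.5 15.5 27.7
      vertex 5.5 24.8 27.7
      vertex 0.4 16.9 27.7
    endloop
  endfacet
  facet normal 0.0000 0.0000 1.0000
    outer loop
      vertex 27.5 15.5 27.7
      vertex 0.4 16.9 27.7
      vertex 1.5 7.6 27.7
    endloop
  endfacet
  facet normal 0.0000 0.0000 1.0000
    outer loop
      vertex 27.5 15.5 27.7
      vertex 1.5 7.6 27.7
      vertex 8.4 1.1 27.7
    endloop
  endfacet
  facet normal 0.0000 0.0000 1.0000
    outer loop
      vertex 27.5 15.5 27.7
      vertex 8.4 1.1 27.7
      vertex 17.8 0.6 27.7
    endloop
  endfacet
  facet normal 0.0000 0.0000 1.0000
    outer loop
      vertex 27.5 15.5 27.7
      vertex 17.8 0.6 27.7
      vertex 25.4 6.3 27.7
    endloop
  endfacet
  facet normal 0.8901 0.4557 0.0000
    outer loop
      vertex 27.5 15.5 0.0
      vertex 23.2 23.9 0.0
      vertex 23.2 23.9 27.7
    endloop
  endfacet
  facet normal 0.8901 0.4557 0.0000
    outer loop
      vertex 27.5 15.5 0.0
      vertex 23.2 23.9 27.7
      vertex 27.5 15.5 27.7
    endloop
  endfacet
  facet normal 0.3914 0.9202 0.0000
    outer loop
      vertex 23.2 23.9 0.0
      vertex 14.5 27.6 0.0
      vertex 14.5 27.6 27.7
    endloop
  endfacet
  facet normal 0.3914 0.9202 0.0000
    outer loop
      vertex 23.2 23.9 0.0
      vertex 14.5 27.6 27.7
      vertex 23.2 23.9 27.7
    endloop
  endfacet
  facet normal -0.2971 0.9549 0.0000
    outer loop
      vertex 14.5 27.6 0.0
      vertex 5.5 24.8 0.0
      vertex 5.5 24.8 27.7
    endloop
  endfacet
  facet normal -0.2971 0.9549 0.0000
    outer loop
      vertex 14.5 27.6 0.0
      vertex 5.5 24.8 27.7
      vertex 14.5 27.6 27.7
    endloop
  endfacet
  facet normal -0.8401 0.5424 0.0000
    outer loop
      vertex 5.5 24.8 0.0
      vertex 0.4 16.9 0.0
      vertex 0.4 16.9 27.7
    endloop
  endfacet
  facet normal -0.8401 0.5424 0.0000
    outer loop
      vertex 5.5 24.8 0.0
      vertex 0.4 16.9 27.7
      vertex 5.5 24.8 27.7
    endloop
  endfacet
  facet normal -0.9931 -0.1175 0.0000
    outer loop
      vertex 0.4 16.9 0.0
      vertex 1.5 7.6 0.0
      vertex 1.5 7.6 27.7
    endloop
  endfacet
  facet normal -0.9931 -0.1175 0.0000
    outer loop
      vertex 0.4 16.9 0.0
      vertex 1.5 7.6 27.7
      vertex 0.4 16.9 27.7
    endloop
  endfacet
  facet normal -0.6857 -0.7279 0.0000
    outer loop
      vertex 1.5 7.6 0.0
      vertex 8.4 1.1 0.0
      vertex 8.4 1.1 27.7
    endloop
  endfacet
  facet normal -0.6857 -0.7279 0.0000
    outer loop
      vertex 1.5 7.6 0.0
      vertex 8.4 1.1 27.7
      vertex 1.5 7.6 27.7
    endloop
  endfacet
  facet normal -0.0531 -0.9986 0.0000
    outer loop
      vertex 8.4 1.1 0.0
      vertex 17.8 0.6 0.0
      vertex 17.8 0.6 27.7
    endloop
  endfacet
  facet normal -0.0531 -0.9986 0.0000
    outer loop
      vertex 8.4 1.1 0.0
      vertex 17.8 0.6 27.7
      vertex 8.4 1.1 27.7
    endloop
  endfacet
  facet normal 0.6000 -0.8000 0.0000
    outer loop
      vertex 17.8 0.6 0.0
      vertex 25.4 6.3 0.0
      vertex 25.4 6.3 27.7
    endloop
  endfacet
  facet normal 0.6000 -0.8000 0.0000
    outer loop
      vertex 17.8 0.6 0.0
      vertex 25.4 6.3 27.7
      vertex 17.8 0.6 27.7
    endloop
  endfacet
  facet normal 0.9749 -0.2225 0.0000
    outer loop
      vertex 25.4 6.3 0.0
      vertex 27.5 15.5 0.0
      vertex 27.5 15.5 27.7
    endloop
  endfacet
  facet normal 0.9749 -0.2225 0.0000
    outer loop
      vertex 25.4 6.3 0.0
      vertex 27.5 15.5 27.7
      vertex 25.4 6.3 27.7
    endloop
  endfacet
endsolid part

The G0 Z moves step by Δz≈3.5 mm. Every layer's G1 loop is the same polygon, so the solid is a straight extrusion of it from z=0 to z≈27.7. Closing with flat bottom and top caps and triangulating gives 32 facets — a regular 9-sided prism (a cylinder approximated with 9 flat sides), circumscribed radius ≈ 13.8 mm, height ≈ 27.7 mm.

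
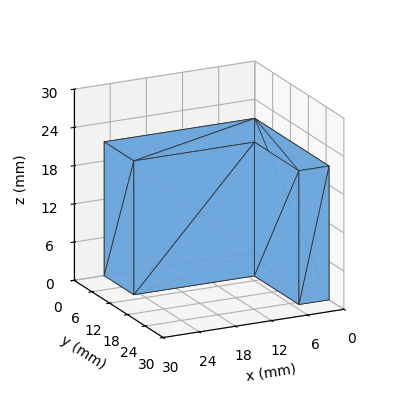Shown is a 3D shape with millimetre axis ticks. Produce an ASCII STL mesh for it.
Reading the render: the shape is an L-shaped prism: outer 25 × 25 mm, arm thicknesses ≈ 10 mm (horizontal) and 5 mm (vertical), extruded 21 mm in z (dimensions read to the nearest mm from the axis ticks). For the STL, each face is triangulated and given an outward normal.

solid part
  facet normal 0.0000 0.0000 -1.0000
    outer loop
      vertex 25.0 10.0 0.0
      vertex 25.0 0.0 0.0
      vertex 0.0 0.0 0.0
    endloop
  endfacet
  facet normal 0.0000 0.0000 -1.0000
    outer loop
      vertex 5.0 10.0 0.0
      vertex 25.0 10.0 0.0
      vertex 0.0 0.0 0.0
    endloop
  endfacet
  facet normal 0.0000 0.0000 -1.0000
    outer loop
      vertex 5.0 25.0 0.0
      vertex 5.0 10.0 0.0
      vertex 0.0 0.0 0.0
    endloop
  endfacet
  facet normal 0.0000 0.0000 -1.0000
    outer loop
      vertex 0.0 25.0 0.0
      vertex 5.0 25.0 0.0
      vertex 0.0 0.0 0.0
    endloop
  endfacet
  facet normal 0.0000 0.0000 1.0000
    outer loop
      vertex 0.0 0.0 21.0
      vertex 25.0 0.0 21.0
      vertex 25.0 10.0 21.0
    endloop
  endfacet
  facet normal 0.0000 0.0000 1.0000
    outer loop
      vertex 0.0 0.0 21.0
      vertex 25.0 10.0 21.0
      vertex 5.0 10.0 21.0
    endloop
  endfacet
  facet normal 0.0000 0.0000 1.0000
    outer loop
      vertex 0.0 0.0 21.0
      vertex 5.0 10.0 21.0
      vertex 5.0 25.0 21.0
    endloop
  endfacet
  facet normal 0.0000 0.0000 1.0000
    outer loop
      vertex 0.0 0.0 21.0
      vertex 5.0 25.0 21.0
      vertex 0.0 25.0 21.0
    endloop
  endfacet
  facet normal 0.0000 -1.0000 0.0000
    outer loop
      vertex 0.0 0.0 0.0
      vertex 25.0 0.0 0.0
      vertex 25.0 0.0 21.0
    endloop
  endfacet
  facet normal 0.0000 -1.0000 0.0000
    outer loop
      vertex 0.0 0.0 0.0
      vertex 25.0 0.0 21.0
      vertex 0.0 0.0 21.0
    endloop
  endfacet
  facet normal 1.0000 0.0000 0.0000
    outer loop
      vertex 25.0 0.0 0.0
      vertex 25.0 10.0 0.0
      vertex 25.0 10.0 21.0
    endloop
  endfacet
  facet normal 1.0000 0.0000 0.0000
    outer loop
      vertex 25.0 0.0 0.0
      vertex 25.0 10.0 21.0
      vertex 25.0 0.0 21.0
    endloop
  endfacet
  facet normal 0.0000 1.0000 0.0000
    outer loop
      vertex 25.0 10.0 0.0
      vertex 5.0 10.0 0.0
      vertex 5.0 10.0 21.0
    endloop
  endfacet
  facet normal 0.0000 1.0000 0.0000
    outer loop
      vertex 25.0 10.0 0.0
      vertex 5.0 10.0 21.0
      vertex 25.0 10.0 21.0
    endloop
  endfacet
  facet normal 1.0000 0.0000 0.0000
    outer loop
      vertex 5.0 10.0 0.0
      vertex 5.0 25.0 0.0
      vertex 5.0 25.0 21.0
    endloop
  endfacet
  facet normal 1.0000 0.0000 0.0000
    outer loop
      vertex 5.0 10.0 0.0
      vertex 5.0 25.0 21.0
      vertex 5.0 10.0 21.0
    endloop
  endfacet
  facet normal 0.0000 1.0000 0.0000
    outer loop
      vertex 5.0 25.0 0.0
      vertex 0.0 25.0 0.0
      vertex 0.0 25.0 21.0
    endloop
  endfacet
  facet normal 0.0000 1.0000 0.0000
    outer loop
      vertex 5.0 25.0 0.0
      vertex 0.0 25.0 21.0
      vertex 5.0 25.0 21.0
    endloop
  endfacet
  facet normal -1.0000 0.0000 0.0000
    outer loop
      vertex 0.0 25.0 0.0
      vertex 0.0 0.0 0.0
      vertex 0.0 0.0 21.0
    endloop
  endfacet
  facet normal -1.0000 0.0000 0.0000
    outer loop
      vertex 0.0 25.0 0.0
      vertex 0.0 0.0 21.0
      vertex 0.0 25.0 21.0
    endloop
  endfacet
endsolid part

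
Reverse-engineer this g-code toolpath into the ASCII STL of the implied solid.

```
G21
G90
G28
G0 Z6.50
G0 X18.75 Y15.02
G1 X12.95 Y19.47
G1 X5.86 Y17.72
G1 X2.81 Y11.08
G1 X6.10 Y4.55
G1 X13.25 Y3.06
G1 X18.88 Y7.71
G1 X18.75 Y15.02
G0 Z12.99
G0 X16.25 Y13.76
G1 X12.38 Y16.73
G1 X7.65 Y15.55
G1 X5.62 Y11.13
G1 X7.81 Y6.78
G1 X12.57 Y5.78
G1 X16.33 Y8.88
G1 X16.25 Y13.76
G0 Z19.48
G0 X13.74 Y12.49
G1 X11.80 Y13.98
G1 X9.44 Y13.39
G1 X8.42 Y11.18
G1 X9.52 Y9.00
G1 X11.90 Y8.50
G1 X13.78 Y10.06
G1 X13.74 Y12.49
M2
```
solid part
  facet normal 0.0000 0.0000 -1.0000
    outer loop
      vertex 4.07 19.88 0.00
      vertex 13.53 22.22 0.00
      vertex 21.26 16.28 0.00
    endloop
  endfacet
  facet normal 0.0000 0.0000 -1.0000
    outer loop
      vertex 0.00 11.03 0.00
      vertex 4.07 19.88 0.00
      vertex 21.26 16.28 0.00
    endloop
  endfacet
  facet normal 0.0000 0.0000 -1.0000
    outer loop
      vertex 4.39 2.33 0.00
      vertex 0.00 11.03 0.00
      vertex 21.26 16.28 0.00
    endloop
  endfacet
  facet normal 0.0000 0.0000 -1.0000
    outer loop
      vertex 13.92 0.33 0.00
      vertex 4.39 2.33 0.00
      vertex 21.26 16.28 0.00
    endloop
  endfacet
  facet normal 0.0000 0.0000 -1.0000
    outer loop
      vertex 21.43 6.54 0.00
      vertex 13.92 0.33 0.00
      vertex 21.26 16.28 0.00
    endloop
  endfacet
  facet normal 0.5678 0.7389 0.3628
    outer loop
      vertex 21.26 16.28 0.00
      vertex 13.53 22.22 0.00
      vertex 11.23 11.23 25.98
    endloop
  endfacet
  facet normal -0.2238 0.9046 0.3628
    outer loop
      vertex 13.53 22.22 0.00
      vertex 4.07 19.88 0.00
      vertex 11.23 11.23 25.98
    endloop
  endfacet
  facet normal -0.8466 0.3893 0.3629
    outer loop
      vertex 4.07 19.88 0.00
      vertex 0.00 11.03 0.00
      vertex 11.23 11.23 25.98
    endloop
  endfacet
  facet normal -0.8319 -0.4198 0.3628
    outer loop
      vertex 0.00 11.03 0.00
      vertex 4.39 2.33 0.00
      vertex 11.23 11.23 25.98
    endloop
  endfacet
  facet normal -0.1914 -0.9120 0.3628
    outer loop
      vertex 4.39 2.33 0.00
      vertex 13.92 0.33 0.00
      vertex 11.23 11.23 25.98
    endloop
  endfacet
  facet normal 0.5938 -0.7182 0.3628
    outer loop
      vertex 13.92 0.33 0.00
      vertex 21.43 6.54 0.00
      vertex 11.23 11.23 25.98
    endloop
  endfacet
  facet normal 0.9317 0.0163 0.3629
    outer loop
      vertex 21.43 6.54 0.00
      vertex 21.26 16.28 0.00
      vertex 11.23 11.23 25.98
    endloop
  endfacet
endsolid part

The G0 Z moves step by Δz≈6.50 mm. The G1 loops shrink linearly with z, so the solid tapers from its base footprint up to z≈26. Closing with a flat bottom cap and the tapered top and triangulating gives 12 facets — a regular 7-sided pyramid, base circumscribed radius ≈ 11.2 mm, apex at z ≈ 26 mm.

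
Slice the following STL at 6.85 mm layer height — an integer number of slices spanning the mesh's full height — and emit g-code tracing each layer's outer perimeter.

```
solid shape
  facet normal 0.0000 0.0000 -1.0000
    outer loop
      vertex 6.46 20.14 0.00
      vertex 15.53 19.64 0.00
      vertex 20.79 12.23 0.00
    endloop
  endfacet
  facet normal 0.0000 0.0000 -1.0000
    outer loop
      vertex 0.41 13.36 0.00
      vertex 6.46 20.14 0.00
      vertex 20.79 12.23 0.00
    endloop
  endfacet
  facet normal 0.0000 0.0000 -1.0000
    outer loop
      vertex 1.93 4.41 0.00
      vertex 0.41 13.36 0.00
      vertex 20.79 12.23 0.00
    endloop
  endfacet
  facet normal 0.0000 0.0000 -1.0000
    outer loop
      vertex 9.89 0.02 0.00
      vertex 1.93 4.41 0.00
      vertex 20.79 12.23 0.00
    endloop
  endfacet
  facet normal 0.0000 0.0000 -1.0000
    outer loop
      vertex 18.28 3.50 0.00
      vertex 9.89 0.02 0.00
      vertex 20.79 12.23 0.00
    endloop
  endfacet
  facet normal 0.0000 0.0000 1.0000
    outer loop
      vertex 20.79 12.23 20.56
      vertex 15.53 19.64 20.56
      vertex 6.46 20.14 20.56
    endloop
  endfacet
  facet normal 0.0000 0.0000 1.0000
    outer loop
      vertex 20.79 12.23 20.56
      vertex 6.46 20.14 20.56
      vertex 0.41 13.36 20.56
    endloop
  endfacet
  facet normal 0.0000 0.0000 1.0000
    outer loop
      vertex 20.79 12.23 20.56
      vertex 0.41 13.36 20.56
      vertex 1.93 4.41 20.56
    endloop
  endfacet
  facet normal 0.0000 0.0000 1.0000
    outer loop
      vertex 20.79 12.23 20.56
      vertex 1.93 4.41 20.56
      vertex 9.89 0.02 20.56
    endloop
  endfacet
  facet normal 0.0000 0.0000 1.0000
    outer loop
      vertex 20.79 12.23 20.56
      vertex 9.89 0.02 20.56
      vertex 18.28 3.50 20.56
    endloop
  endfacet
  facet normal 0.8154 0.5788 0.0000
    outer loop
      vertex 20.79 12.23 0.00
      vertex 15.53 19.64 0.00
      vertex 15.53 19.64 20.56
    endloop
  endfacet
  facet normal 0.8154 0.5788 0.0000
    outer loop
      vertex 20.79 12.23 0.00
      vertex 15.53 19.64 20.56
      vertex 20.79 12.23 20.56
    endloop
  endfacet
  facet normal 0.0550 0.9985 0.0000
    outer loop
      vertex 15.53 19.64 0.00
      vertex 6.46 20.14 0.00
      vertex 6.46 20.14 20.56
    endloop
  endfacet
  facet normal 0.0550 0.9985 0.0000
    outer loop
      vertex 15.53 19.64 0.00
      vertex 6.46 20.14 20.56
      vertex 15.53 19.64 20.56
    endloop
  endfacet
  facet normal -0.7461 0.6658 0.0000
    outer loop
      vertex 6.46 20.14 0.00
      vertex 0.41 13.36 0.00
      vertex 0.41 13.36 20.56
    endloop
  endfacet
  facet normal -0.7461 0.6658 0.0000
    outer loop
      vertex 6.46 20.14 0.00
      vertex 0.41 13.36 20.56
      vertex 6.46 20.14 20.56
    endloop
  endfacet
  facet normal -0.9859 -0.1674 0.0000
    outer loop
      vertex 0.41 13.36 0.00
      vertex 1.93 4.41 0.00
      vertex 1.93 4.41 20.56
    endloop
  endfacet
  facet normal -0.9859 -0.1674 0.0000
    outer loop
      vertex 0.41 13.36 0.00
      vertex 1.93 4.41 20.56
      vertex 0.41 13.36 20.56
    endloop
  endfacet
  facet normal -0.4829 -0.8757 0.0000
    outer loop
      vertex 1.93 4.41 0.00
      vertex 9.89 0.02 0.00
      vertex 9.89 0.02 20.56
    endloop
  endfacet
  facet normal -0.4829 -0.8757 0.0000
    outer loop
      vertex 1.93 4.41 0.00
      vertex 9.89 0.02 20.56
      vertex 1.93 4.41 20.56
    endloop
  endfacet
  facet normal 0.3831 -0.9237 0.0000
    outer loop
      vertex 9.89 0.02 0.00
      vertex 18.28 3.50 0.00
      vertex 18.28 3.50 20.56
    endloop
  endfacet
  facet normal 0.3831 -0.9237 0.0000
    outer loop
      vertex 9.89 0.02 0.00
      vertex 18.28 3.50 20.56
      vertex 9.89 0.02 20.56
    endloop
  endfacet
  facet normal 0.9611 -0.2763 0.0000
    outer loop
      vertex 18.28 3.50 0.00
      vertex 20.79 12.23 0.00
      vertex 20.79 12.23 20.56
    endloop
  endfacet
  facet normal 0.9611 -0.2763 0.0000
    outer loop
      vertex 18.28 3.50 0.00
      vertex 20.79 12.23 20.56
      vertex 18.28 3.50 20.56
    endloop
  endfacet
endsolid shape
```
; perimeter-only toolpath
G21 ; units = mm
G90 ; absolute positioning
G28 ; home
; layer 1
G0 Z6.85
G0 X20.79 Y12.23
G1 X15.53 Y19.64
G1 X6.46 Y20.14
G1 X0.41 Y13.36
G1 X1.93 Y4.41
G1 X9.89 Y0.02
G1 X18.28 Y3.50
G1 X20.79 Y12.23
; layer 2
G0 Z13.71
G0 X20.79 Y12.23
G1 X15.53 Y19.64
G1 X6.46 Y20.14
G1 X0.41 Y13.36
G1 X1.93 Y4.41
G1 X9.89 Y0.02
G1 X18.28 Y3.50
G1 X20.79 Y12.23
; layer 3
G0 Z20.56
G0 X20.79 Y12.23
G1 X15.53 Y19.64
G1 X6.46 Y20.14
G1 X0.41 Y13.36
G1 X1.93 Y4.41
G1 X9.89 Y0.02
G1 X18.28 Y3.50
G1 X20.79 Y12.23
M2 ; end

The solid is a regular 7-sided prism (a cylinder approximated with 7 flat sides), circumscribed radius ≈ 10.5 mm, height ≈ 20.6 mm. Slicing at Δz = 6.85 mm — 3 equal slices spanning the solid's height, so layer i sits at z = i·h/3 — gives 3 non-empty perimeters. Each is a 7-segment closed polygon; G0 lifts to the layer z and rapids to the start vertex, then G1 traces the edges.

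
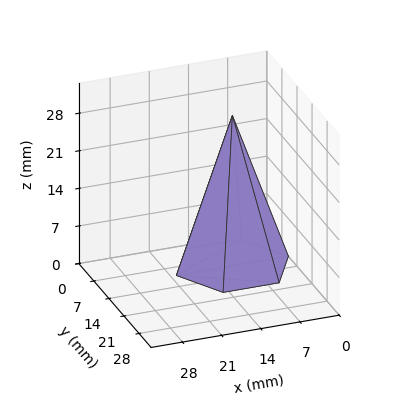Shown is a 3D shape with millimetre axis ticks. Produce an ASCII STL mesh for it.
Reading the render: the shape is a regular 6-sided pyramid, base circumscribed radius ≈ 10 mm, apex at z ≈ 28 mm (dimensions read to the nearest mm from the axis ticks). For the STL, each face is triangulated and given an outward normal.

solid part
  facet normal 0.0000 0.0000 -1.0000
    outer loop
      vertex 5.0 18.7 0.0
      vertex 15.0 18.7 0.0
      vertex 20.0 10.0 0.0
    endloop
  endfacet
  facet normal 0.0000 0.0000 -1.0000
    outer loop
      vertex 0.0 10.0 0.0
      vertex 5.0 18.7 0.0
      vertex 20.0 10.0 0.0
    endloop
  endfacet
  facet normal 0.0000 0.0000 -1.0000
    outer loop
      vertex 5.0 1.3 0.0
      vertex 0.0 10.0 0.0
      vertex 20.0 10.0 0.0
    endloop
  endfacet
  facet normal 0.0000 0.0000 -1.0000
    outer loop
      vertex 15.0 1.3 0.0
      vertex 5.0 1.3 0.0
      vertex 20.0 10.0 0.0
    endloop
  endfacet
  facet normal 0.8282 0.4760 0.2958
    outer loop
      vertex 20.0 10.0 0.0
      vertex 15.0 18.7 0.0
      vertex 10.0 10.0 28.0
    endloop
  endfacet
  facet normal 0.0000 0.9550 0.2967
    outer loop
      vertex 15.0 18.7 0.0
      vertex 5.0 18.7 0.0
      vertex 10.0 10.0 28.0
    endloop
  endfacet
  facet normal -0.8282 0.4760 0.2958
    outer loop
      vertex 5.0 18.7 0.0
      vertex 0.0 10.0 0.0
      vertex 10.0 10.0 28.0
    endloop
  endfacet
  facet normal -0.8282 -0.4760 0.2958
    outer loop
      vertex 0.0 10.0 0.0
      vertex 5.0 1.3 0.0
      vertex 10.0 10.0 28.0
    endloop
  endfacet
  facet normal 0.0000 -0.9550 0.2967
    outer loop
      vertex 5.0 1.3 0.0
      vertex 15.0 1.3 0.0
      vertex 10.0 10.0 28.0
    endloop
  endfacet
  facet normal 0.8282 -0.4760 0.2958
    outer loop
      vertex 15.0 1.3 0.0
      vertex 20.0 10.0 0.0
      vertex 10.0 10.0 28.0
    endloop
  endfacet
endsolid part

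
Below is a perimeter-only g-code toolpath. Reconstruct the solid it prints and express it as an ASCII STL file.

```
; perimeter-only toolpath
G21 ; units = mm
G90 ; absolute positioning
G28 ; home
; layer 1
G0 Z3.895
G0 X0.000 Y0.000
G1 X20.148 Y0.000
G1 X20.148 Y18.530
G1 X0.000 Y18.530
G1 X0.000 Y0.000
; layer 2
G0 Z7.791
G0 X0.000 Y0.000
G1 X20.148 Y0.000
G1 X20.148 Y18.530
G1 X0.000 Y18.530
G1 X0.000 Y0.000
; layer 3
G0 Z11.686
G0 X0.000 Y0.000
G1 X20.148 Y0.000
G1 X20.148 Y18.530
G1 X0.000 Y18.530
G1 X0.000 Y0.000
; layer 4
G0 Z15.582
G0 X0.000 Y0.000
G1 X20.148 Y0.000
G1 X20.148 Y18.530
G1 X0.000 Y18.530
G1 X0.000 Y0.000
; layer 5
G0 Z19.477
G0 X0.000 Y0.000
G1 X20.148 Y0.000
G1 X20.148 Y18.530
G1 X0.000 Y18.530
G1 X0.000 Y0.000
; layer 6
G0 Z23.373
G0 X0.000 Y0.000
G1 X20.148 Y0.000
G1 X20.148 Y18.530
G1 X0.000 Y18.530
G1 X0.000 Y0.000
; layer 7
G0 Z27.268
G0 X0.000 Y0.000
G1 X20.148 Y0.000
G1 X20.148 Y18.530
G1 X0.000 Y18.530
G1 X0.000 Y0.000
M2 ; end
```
solid part
  facet normal 0.0000 0.0000 -1.0000
    outer loop
      vertex 20.148 18.530 0.000
      vertex 20.148 0.000 0.000
      vertex 0.000 0.000 0.000
    endloop
  endfacet
  facet normal 0.0000 0.0000 -1.0000
    outer loop
      vertex 0.000 18.530 0.000
      vertex 20.148 18.530 0.000
      vertex 0.000 0.000 0.000
    endloop
  endfacet
  facet normal 0.0000 0.0000 1.0000
    outer loop
      vertex 0.000 0.000 27.268
      vertex 20.148 0.000 27.268
      vertex 20.148 18.530 27.268
    endloop
  endfacet
  facet normal 0.0000 0.0000 1.0000
    outer loop
      vertex 0.000 0.000 27.268
      vertex 20.148 18.530 27.268
      vertex 0.000 18.530 27.268
    endloop
  endfacet
  facet normal 0.0000 -1.0000 0.0000
    outer loop
      vertex 0.000 0.000 0.000
      vertex 20.148 0.000 0.000
      vertex 20.148 0.000 27.268
    endloop
  endfacet
  facet normal 0.0000 -1.0000 0.0000
    outer loop
      vertex 0.000 0.000 0.000
      vertex 20.148 0.000 27.268
      vertex 0.000 0.000 27.268
    endloop
  endfacet
  facet normal 0.0000 1.0000 0.0000
    outer loop
      vertex 20.148 18.530 27.268
      vertex 20.148 18.530 0.000
      vertex 0.000 18.530 0.000
    endloop
  endfacet
  facet normal 0.0000 1.0000 0.0000
    outer loop
      vertex 0.000 18.530 27.268
      vertex 20.148 18.530 27.268
      vertex 0.000 18.530 0.000
    endloop
  endfacet
  facet normal -1.0000 0.0000 0.0000
    outer loop
      vertex 0.000 18.530 27.268
      vertex 0.000 18.530 0.000
      vertex 0.000 0.000 0.000
    endloop
  endfacet
  facet normal -1.0000 0.0000 0.0000
    outer loop
      vertex 0.000 0.000 27.268
      vertex 0.000 18.530 27.268
      vertex 0.000 0.000 0.000
    endloop
  endfacet
  facet normal 1.0000 0.0000 0.0000
    outer loop
      vertex 20.148 0.000 0.000
      vertex 20.148 18.530 0.000
      vertex 20.148 18.530 27.268
    endloop
  endfacet
  facet normal 1.0000 0.0000 0.0000
    outer loop
      vertex 20.148 0.000 0.000
      vertex 20.148 18.530 27.268
      vertex 20.148 0.000 27.268
    endloop
  endfacet
endsolid part

The G0 Z moves step by Δz≈3.895 mm. Every layer's G1 loop is the same polygon, so the solid is a straight extrusion of it from z=0 to z≈27.3. Closing with flat bottom and top caps and triangulating gives 12 facets — a rectangular box, roughly 20.1 × 18.5 mm footprint and 27.3 mm tall.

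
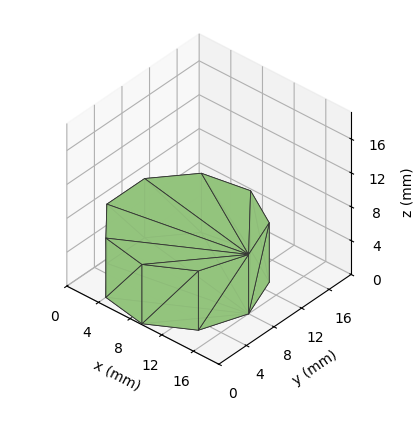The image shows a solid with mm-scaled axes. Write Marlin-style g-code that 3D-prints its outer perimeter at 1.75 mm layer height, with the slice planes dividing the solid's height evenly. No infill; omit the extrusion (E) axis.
Reading the render: the shape is a regular 9-sided prism (a cylinder approximated with 9 flat sides), circumscribed radius ≈ 8 mm, height ≈ 7 mm (dimensions read to the nearest mm from the axis ticks). For the g-code, the solid's height is divided into equal slices at the stated Δz and each level perimeter traced with G1 moves after a G0 lift.

; perimeter-only toolpath
G21 ; units = mm
G90 ; absolute positioning
G28 ; home
; layer 1
G0 Z1.75
G0 X16.00 Y8.00
G1 X14.13 Y13.14
G1 X9.39 Y15.88
G1 X4.00 Y14.93
G1 X0.48 Y10.74
G1 X0.48 Y5.26
G1 X4.00 Y1.07
G1 X9.39 Y0.12
G1 X14.13 Y2.86
G1 X16.00 Y8.00
; layer 2
G0 Z3.50
G0 X16.00 Y8.00
G1 X14.13 Y13.14
G1 X9.39 Y15.88
G1 X4.00 Y14.93
G1 X0.48 Y10.74
G1 X0.48 Y5.26
G1 X4.00 Y1.07
G1 X9.39 Y0.12
G1 X14.13 Y2.86
G1 X16.00 Y8.00
; layer 3
G0 Z5.25
G0 X16.00 Y8.00
G1 X14.13 Y13.14
G1 X9.39 Y15.88
G1 X4.00 Y14.93
G1 X0.48 Y10.74
G1 X0.48 Y5.26
G1 X4.00 Y1.07
G1 X9.39 Y0.12
G1 X14.13 Y2.86
G1 X16.00 Y8.00
; layer 4
G0 Z7.00
G0 X16.00 Y8.00
G1 X14.13 Y13.14
G1 X9.39 Y15.88
G1 X4.00 Y14.93
G1 X0.48 Y10.74
G1 X0.48 Y5.26
G1 X4.00 Y1.07
G1 X9.39 Y0.12
G1 X14.13 Y2.86
G1 X16.00 Y8.00
M2 ; end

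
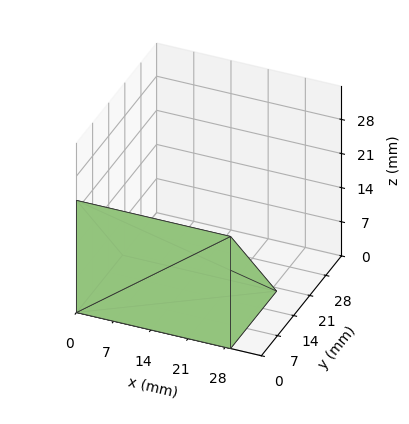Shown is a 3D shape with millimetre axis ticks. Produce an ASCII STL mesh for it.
Reading the render: the shape is a wedge (ramp): 29 × 20 mm base, rising to 23 mm along the y=0 edge and sloping linearly to z=0 at y=20 (dimensions read to the nearest mm from the axis ticks). For the STL, each face is triangulated and given an outward normal.

solid part
  facet normal 0.0000 0.0000 -1.0000
    outer loop
      vertex 29.000 20.000 0.000
      vertex 29.000 0.000 0.000
      vertex 0.000 0.000 0.000
    endloop
  endfacet
  facet normal 0.0000 0.0000 -1.0000
    outer loop
      vertex 0.000 20.000 0.000
      vertex 29.000 20.000 0.000
      vertex 0.000 0.000 0.000
    endloop
  endfacet
  facet normal 0.0000 -1.0000 0.0000
    outer loop
      vertex 0.000 0.000 0.000
      vertex 29.000 0.000 0.000
      vertex 29.000 0.000 23.000
    endloop
  endfacet
  facet normal 0.0000 -1.0000 0.0000
    outer loop
      vertex 0.000 0.000 0.000
      vertex 29.000 0.000 23.000
      vertex 0.000 0.000 23.000
    endloop
  endfacet
  facet normal 0.0000 0.7546 0.6562
    outer loop
      vertex 0.000 0.000 23.000
      vertex 29.000 0.000 23.000
      vertex 29.000 20.000 0.000
    endloop
  endfacet
  facet normal 0.0000 0.7546 0.6562
    outer loop
      vertex 0.000 0.000 23.000
      vertex 29.000 20.000 0.000
      vertex 0.000 20.000 0.000
    endloop
  endfacet
  facet normal -1.0000 0.0000 0.0000
    outer loop
      vertex 0.000 0.000 23.000
      vertex 0.000 20.000 0.000
      vertex 0.000 0.000 0.000
    endloop
  endfacet
  facet normal 1.0000 0.0000 0.0000
    outer loop
      vertex 29.000 0.000 0.000
      vertex 29.000 20.000 0.000
      vertex 29.000 0.000 23.000
    endloop
  endfacet
endsolid part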